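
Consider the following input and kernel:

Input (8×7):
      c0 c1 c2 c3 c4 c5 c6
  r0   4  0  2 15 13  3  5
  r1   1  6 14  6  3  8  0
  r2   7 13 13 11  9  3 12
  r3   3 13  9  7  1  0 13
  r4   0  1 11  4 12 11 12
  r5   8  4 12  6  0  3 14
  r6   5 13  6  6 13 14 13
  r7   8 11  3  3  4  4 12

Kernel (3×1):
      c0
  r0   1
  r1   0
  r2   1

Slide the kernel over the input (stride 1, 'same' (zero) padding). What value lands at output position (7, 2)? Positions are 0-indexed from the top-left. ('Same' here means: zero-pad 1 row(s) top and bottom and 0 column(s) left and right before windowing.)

The receptive field on the zero-padded input at this output position is [6 / 3 / 0]. Elementwise product with the kernel and sum: 6·1 + 0·1.

6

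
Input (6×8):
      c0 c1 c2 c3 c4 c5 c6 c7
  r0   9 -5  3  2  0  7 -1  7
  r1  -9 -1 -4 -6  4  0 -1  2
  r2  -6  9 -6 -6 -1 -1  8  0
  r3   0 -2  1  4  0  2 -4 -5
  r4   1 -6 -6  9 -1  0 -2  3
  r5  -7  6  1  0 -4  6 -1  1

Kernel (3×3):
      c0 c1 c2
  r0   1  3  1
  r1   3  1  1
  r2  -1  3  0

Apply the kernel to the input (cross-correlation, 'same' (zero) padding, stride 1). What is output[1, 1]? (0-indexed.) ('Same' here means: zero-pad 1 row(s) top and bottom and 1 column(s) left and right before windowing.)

The receptive field on the zero-padded input at this output position is [9 -5 3 / -9 -1 -4 / -6 9 -6]. Elementwise product with the kernel and sum: 9·1 + -5·3 + 3·1 + -9·3 + -1·1 + -4·1 + -6·-1 + 9·3.

-2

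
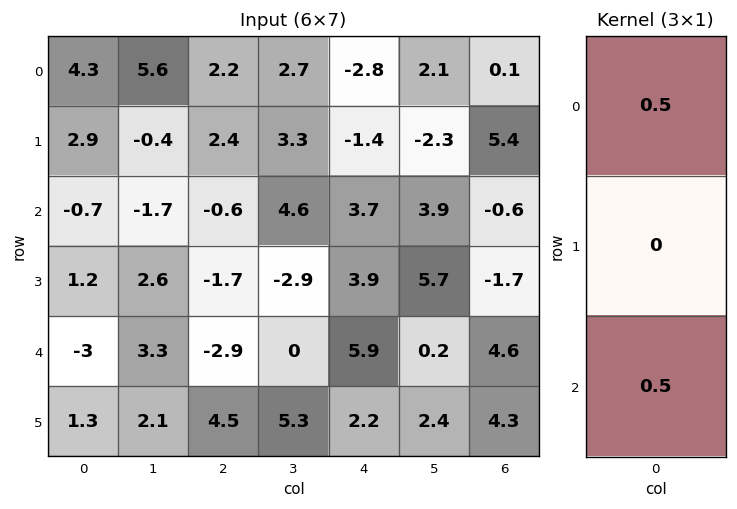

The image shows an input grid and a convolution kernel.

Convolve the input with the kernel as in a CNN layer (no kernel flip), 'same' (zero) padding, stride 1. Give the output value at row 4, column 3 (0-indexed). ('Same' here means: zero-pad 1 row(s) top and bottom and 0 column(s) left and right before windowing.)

1.2

The receptive field on the zero-padded input at this output position is [-2.9 / 0 / 5.3]. Elementwise product with the kernel and sum: -2.9·0.5 + 5.3·0.5.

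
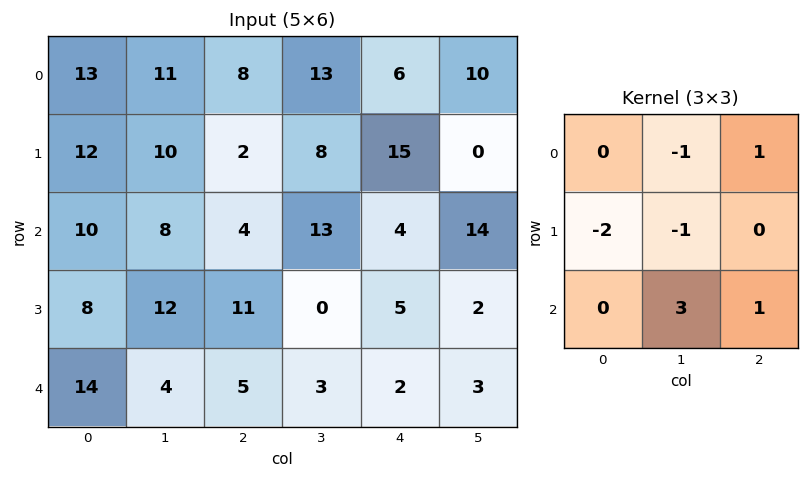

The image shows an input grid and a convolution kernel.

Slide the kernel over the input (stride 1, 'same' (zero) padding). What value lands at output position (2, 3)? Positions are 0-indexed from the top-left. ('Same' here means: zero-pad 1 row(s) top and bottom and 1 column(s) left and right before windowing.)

The receptive field on the zero-padded input at this output position is [2 8 15 / 4 13 4 / 11 0 5]. Elementwise product with the kernel and sum: 8·-1 + 15·1 + 4·-2 + 13·-1 + 0·3 + 5·1.

-9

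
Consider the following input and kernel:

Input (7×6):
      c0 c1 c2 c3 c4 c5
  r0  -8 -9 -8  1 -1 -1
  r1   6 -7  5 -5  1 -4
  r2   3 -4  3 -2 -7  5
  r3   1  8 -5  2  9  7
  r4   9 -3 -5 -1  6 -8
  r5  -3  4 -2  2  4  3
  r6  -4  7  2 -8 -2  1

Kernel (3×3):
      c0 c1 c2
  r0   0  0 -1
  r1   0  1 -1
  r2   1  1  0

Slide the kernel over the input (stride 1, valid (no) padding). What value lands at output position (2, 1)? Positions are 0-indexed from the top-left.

-13

The receptive field on the input at this output position is [-4 3 -2 / 8 -5 2 / -3 -5 -1]. Elementwise product with the kernel and sum: -2·-1 + -5·1 + 2·-1 + -3·1 + -5·1.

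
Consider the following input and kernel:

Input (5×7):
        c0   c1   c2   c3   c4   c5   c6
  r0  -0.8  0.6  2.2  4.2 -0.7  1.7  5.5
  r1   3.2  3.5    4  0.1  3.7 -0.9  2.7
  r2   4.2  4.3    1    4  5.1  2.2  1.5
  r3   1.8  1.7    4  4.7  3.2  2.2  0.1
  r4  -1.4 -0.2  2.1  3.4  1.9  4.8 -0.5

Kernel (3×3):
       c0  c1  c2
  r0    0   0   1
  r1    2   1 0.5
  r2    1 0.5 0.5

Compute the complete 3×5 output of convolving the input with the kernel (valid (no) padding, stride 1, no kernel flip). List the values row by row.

Output[0,0]: The receptive field on the input at this output position is [-0.8 0.6 2.2 / 3.2 3.5 4 / 4.2 4.3 1]. Elementwise product with the kernel and sum: 2.2·1 + 3.2·2 + 3.5·1 + 4·0.5 + 4.2·1 + 4.3·0.5 + 1·0.5.

20.95 22.05 14.8 12.8 20.3
21.85 17.75 20.2 20.7 20.2
7.85 16.3 24.15 22.65 14.2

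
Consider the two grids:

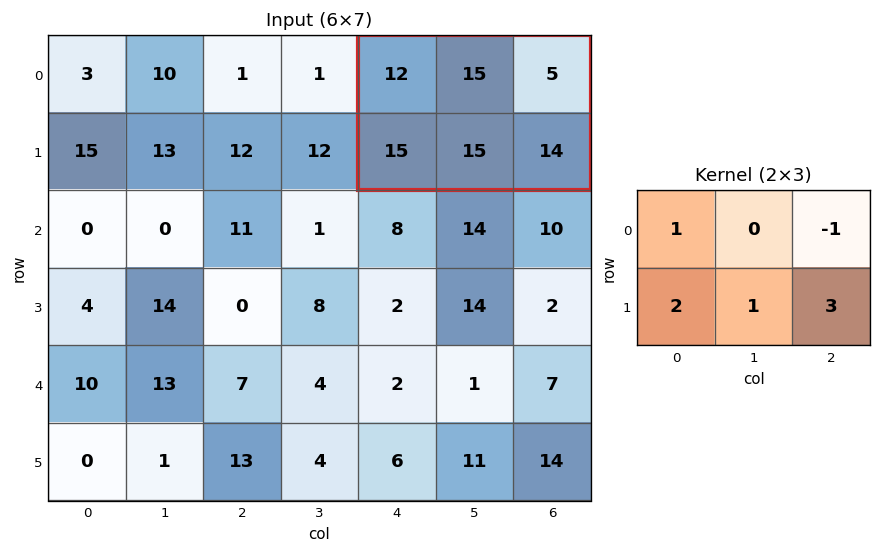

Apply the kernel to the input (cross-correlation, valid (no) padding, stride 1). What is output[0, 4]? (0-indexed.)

The receptive field on the input at this output position is [12 15 5 / 15 15 14]. Elementwise product with the kernel and sum: 12·1 + 5·-1 + 15·2 + 15·1 + 14·3.

94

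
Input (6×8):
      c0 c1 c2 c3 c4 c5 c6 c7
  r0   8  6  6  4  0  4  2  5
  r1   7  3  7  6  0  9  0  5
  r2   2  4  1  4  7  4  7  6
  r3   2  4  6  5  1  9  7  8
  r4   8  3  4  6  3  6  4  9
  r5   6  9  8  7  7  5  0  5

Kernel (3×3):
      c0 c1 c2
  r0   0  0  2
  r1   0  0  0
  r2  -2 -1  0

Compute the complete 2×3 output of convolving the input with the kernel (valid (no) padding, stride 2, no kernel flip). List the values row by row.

Output[0,0]: The receptive field on the input at this output position is [8 6 6 / 7 3 7 / 2 4 1]. Elementwise product with the kernel and sum: 6·2 + 2·-2 + 4·-1.

4 -6 -14
-17 0 2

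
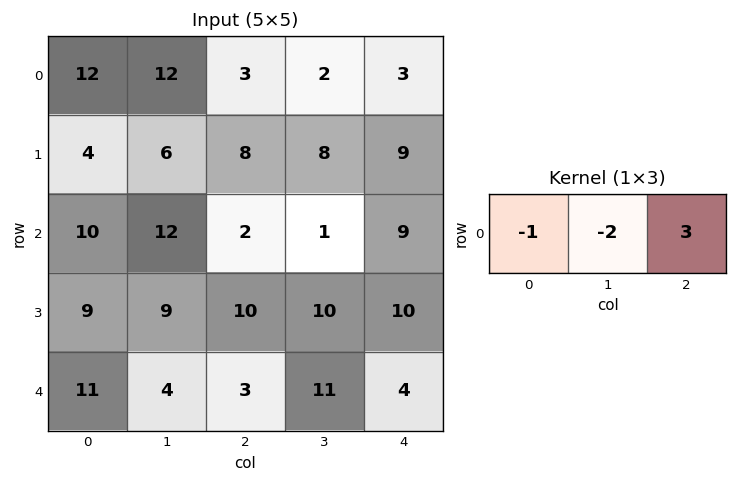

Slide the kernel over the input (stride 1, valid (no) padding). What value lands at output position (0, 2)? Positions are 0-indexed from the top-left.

2

The receptive field on the input at this output position is [3 2 3]. Elementwise product with the kernel and sum: 3·-1 + 2·-2 + 3·3.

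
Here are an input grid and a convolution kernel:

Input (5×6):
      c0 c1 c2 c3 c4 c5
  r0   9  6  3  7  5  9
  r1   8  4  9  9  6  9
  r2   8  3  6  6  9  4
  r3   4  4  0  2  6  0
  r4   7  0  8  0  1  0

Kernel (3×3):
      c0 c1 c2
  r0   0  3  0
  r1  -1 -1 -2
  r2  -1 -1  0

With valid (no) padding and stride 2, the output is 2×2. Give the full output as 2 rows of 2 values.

-23 -21
-6 -4

Output[0,0]: The receptive field on the input at this output position is [9 6 3 / 8 4 9 / 8 3 6]. Elementwise product with the kernel and sum: 6·3 + 8·-1 + 4·-1 + 9·-2 + 8·-1 + 3·-1.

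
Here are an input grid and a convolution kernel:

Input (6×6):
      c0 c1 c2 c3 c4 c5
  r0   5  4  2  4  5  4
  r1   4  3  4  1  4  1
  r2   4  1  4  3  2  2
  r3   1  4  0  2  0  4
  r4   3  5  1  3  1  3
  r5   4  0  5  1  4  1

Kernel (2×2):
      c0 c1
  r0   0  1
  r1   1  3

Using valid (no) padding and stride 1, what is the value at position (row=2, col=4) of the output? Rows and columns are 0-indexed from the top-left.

The receptive field on the input at this output position is [2 2 / 0 4]. Elementwise product with the kernel and sum: 2·1 + 0·1 + 4·3.

14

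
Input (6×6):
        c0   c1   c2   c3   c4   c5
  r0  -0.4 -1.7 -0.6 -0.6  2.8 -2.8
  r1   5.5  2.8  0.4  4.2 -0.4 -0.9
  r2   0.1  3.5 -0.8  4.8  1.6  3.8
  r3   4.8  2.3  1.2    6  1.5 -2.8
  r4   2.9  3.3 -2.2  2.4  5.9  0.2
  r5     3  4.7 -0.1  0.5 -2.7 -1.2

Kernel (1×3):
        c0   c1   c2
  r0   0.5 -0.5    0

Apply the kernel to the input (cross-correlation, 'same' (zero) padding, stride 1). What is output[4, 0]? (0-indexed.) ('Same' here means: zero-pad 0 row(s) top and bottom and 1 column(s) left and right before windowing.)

The receptive field on the zero-padded input at this output position is [0 2.9 3.3]. Elementwise product with the kernel and sum: 0·0.5 + 2.9·-0.5.

-1.45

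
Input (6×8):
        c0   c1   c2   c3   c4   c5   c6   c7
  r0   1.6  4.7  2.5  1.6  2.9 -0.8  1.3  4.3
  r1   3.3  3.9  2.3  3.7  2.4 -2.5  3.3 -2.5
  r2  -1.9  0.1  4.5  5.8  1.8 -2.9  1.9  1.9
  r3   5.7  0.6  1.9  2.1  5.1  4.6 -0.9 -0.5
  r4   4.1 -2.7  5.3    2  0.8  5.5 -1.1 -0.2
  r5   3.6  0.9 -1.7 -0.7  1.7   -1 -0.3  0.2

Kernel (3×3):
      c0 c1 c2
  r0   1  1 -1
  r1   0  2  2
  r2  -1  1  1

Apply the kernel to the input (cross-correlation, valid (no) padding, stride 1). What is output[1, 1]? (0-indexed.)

26.5

The receptive field on the input at this output position is [3.9 2.3 3.7 / 0.1 4.5 5.8 / 0.6 1.9 2.1]. Elementwise product with the kernel and sum: 3.9·1 + 2.3·1 + 3.7·-1 + 4.5·2 + 5.8·2 + 0.6·-1 + 1.9·1 + 2.1·1.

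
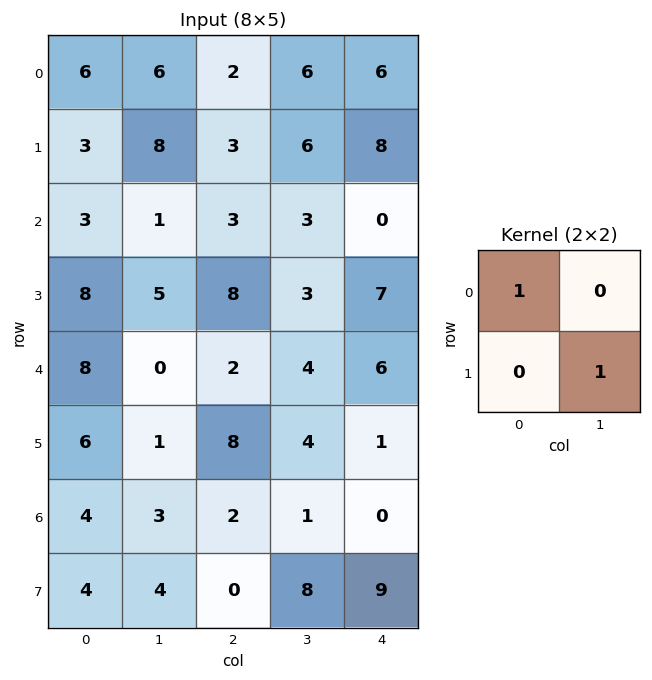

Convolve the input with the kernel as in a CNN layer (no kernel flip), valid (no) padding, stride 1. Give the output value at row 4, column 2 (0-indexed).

The receptive field on the input at this output position is [2 4 / 8 4]. Elementwise product with the kernel and sum: 2·1 + 4·1.

6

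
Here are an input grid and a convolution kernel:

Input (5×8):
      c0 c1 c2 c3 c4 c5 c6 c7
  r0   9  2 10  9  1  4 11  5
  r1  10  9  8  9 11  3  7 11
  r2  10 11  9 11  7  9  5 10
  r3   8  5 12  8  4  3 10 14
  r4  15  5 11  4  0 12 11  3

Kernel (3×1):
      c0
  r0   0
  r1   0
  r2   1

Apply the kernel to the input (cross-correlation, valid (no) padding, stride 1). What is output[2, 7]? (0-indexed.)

3

The receptive field on the input at this output position is [10 / 14 / 3]. Elementwise product with the kernel and sum: 3·1.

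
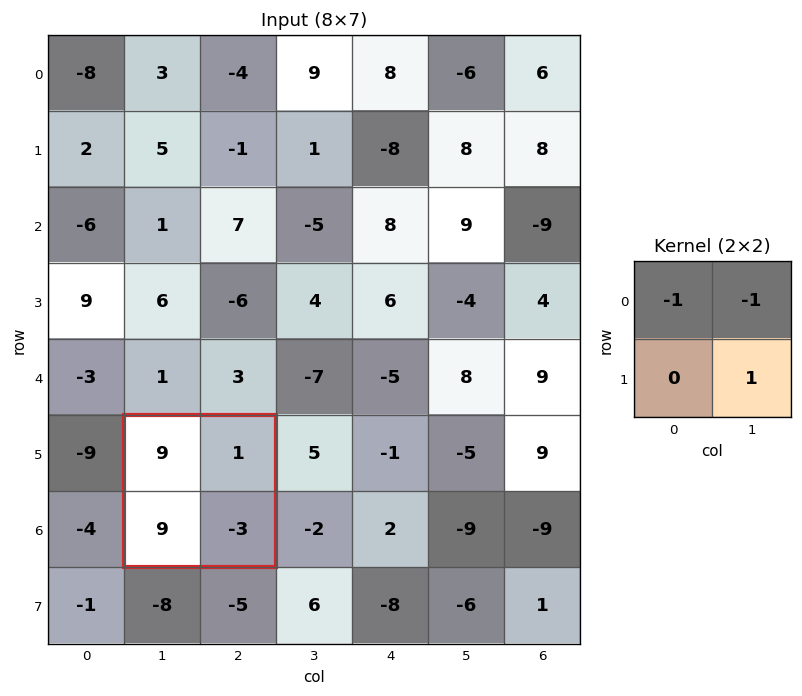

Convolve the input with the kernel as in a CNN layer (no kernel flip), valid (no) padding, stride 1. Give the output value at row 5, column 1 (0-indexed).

The receptive field on the input at this output position is [9 1 / 9 -3]. Elementwise product with the kernel and sum: 9·-1 + 1·-1 + -3·1.

-13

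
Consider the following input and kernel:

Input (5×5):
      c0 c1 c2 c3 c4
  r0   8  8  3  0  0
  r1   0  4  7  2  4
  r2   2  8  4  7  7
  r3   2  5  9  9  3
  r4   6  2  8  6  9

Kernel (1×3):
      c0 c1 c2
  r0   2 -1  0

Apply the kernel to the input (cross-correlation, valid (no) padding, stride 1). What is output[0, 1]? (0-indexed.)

The receptive field on the input at this output position is [8 3 0]. Elementwise product with the kernel and sum: 8·2 + 3·-1.

13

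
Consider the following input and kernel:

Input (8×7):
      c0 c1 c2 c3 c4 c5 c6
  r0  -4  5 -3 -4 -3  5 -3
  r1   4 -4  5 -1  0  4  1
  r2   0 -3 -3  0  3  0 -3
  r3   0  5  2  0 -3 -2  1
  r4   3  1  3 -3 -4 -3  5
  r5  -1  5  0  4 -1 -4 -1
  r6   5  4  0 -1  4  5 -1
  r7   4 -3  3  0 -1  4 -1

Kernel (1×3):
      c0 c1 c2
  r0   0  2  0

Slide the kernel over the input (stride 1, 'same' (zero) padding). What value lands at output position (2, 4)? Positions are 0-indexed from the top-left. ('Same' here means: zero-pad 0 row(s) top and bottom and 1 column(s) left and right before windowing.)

The receptive field on the zero-padded input at this output position is [0 3 0]. Elementwise product with the kernel and sum: 3·2.

6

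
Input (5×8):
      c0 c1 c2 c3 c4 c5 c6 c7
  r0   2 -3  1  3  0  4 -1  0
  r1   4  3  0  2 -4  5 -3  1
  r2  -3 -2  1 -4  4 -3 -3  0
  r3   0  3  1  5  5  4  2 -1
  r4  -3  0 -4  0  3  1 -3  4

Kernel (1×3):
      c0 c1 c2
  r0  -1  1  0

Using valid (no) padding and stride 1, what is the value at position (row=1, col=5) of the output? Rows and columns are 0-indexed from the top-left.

-8

The receptive field on the input at this output position is [5 -3 1]. Elementwise product with the kernel and sum: 5·-1 + -3·1.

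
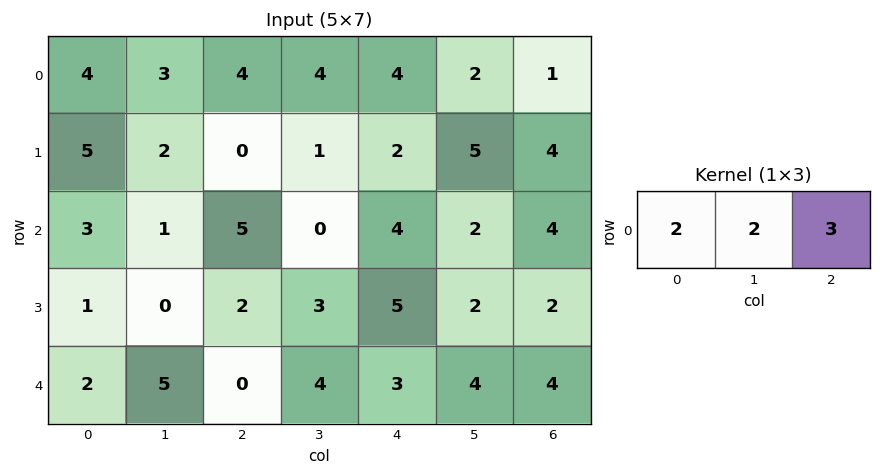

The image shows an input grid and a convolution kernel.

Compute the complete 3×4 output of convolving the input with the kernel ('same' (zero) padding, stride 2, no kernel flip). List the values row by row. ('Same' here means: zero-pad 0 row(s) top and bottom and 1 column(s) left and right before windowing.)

17 26 22 6
9 12 14 12
19 22 26 16

Output[0,0]: The receptive field on the zero-padded input at this output position is [0 4 3]. Elementwise product with the kernel and sum: 0·2 + 4·2 + 3·3.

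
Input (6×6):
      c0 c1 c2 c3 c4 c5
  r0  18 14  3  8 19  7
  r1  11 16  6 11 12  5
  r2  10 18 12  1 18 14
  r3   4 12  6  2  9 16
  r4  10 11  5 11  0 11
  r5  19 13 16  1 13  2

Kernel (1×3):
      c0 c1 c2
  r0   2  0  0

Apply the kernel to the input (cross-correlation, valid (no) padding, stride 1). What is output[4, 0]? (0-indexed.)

20

The receptive field on the input at this output position is [10 11 5]. Elementwise product with the kernel and sum: 10·2.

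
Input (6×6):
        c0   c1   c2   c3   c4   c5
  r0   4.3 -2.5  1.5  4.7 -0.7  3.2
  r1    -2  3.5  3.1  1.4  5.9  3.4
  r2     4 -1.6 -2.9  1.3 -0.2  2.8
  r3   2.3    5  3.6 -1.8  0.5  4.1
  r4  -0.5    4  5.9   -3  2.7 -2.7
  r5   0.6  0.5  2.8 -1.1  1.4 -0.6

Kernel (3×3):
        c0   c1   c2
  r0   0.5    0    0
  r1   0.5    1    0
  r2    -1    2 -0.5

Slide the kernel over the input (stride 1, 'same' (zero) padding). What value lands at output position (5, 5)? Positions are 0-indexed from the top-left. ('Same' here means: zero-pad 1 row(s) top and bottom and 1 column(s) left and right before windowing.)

The receptive field on the zero-padded input at this output position is [2.7 -2.7 0 / 1.4 -0.6 0 / 0 0 0]. Elementwise product with the kernel and sum: 2.7·0.5 + 1.4·0.5 + -0.6·1 + 0·-1 + 0·2 + 0·-0.5.

1.45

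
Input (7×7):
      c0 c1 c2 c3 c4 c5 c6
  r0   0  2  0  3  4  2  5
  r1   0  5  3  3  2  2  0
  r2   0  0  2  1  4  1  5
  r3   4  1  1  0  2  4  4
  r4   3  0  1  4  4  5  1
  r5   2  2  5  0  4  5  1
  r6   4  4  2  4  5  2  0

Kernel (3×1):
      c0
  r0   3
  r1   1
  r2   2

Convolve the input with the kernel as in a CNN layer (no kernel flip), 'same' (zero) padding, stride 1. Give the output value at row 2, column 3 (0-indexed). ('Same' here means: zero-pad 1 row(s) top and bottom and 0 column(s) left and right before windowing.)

The receptive field on the zero-padded input at this output position is [3 / 1 / 0]. Elementwise product with the kernel and sum: 3·3 + 1·1 + 0·2.

10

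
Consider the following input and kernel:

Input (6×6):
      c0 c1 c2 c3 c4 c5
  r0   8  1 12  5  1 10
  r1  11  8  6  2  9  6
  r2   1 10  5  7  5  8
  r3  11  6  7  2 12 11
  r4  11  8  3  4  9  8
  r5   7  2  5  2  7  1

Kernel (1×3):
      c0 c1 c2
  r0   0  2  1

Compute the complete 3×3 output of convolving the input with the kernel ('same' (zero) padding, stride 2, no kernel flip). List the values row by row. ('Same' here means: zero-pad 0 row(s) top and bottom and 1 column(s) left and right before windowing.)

Output[0,0]: The receptive field on the zero-padded input at this output position is [0 8 1]. Elementwise product with the kernel and sum: 8·2 + 1·1.
Output[0,1]: The receptive field on the zero-padded input at this output position is [1 12 5]. Elementwise product with the kernel and sum: 12·2 + 5·1.

17 29 12
12 17 18
30 10 26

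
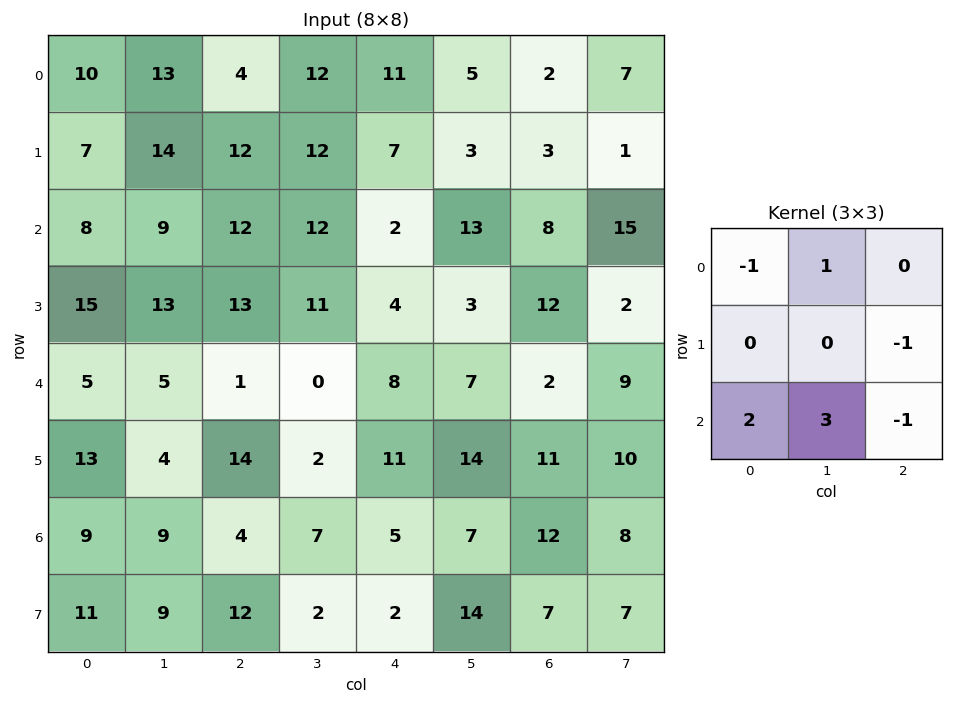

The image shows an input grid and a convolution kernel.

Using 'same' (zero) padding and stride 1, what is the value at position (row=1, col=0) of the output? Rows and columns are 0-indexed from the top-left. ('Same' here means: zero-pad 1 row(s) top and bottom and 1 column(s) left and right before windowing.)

The receptive field on the zero-padded input at this output position is [0 10 13 / 0 7 14 / 0 8 9]. Elementwise product with the kernel and sum: 0·-1 + 10·1 + 14·-1 + 0·2 + 8·3 + 9·-1.

11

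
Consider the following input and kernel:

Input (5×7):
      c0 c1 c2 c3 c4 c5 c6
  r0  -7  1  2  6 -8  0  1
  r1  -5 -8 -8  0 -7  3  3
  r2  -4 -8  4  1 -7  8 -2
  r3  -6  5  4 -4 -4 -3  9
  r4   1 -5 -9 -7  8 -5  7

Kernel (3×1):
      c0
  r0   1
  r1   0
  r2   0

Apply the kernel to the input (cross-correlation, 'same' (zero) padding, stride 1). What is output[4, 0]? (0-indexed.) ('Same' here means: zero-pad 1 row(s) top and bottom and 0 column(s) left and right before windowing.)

-6

The receptive field on the zero-padded input at this output position is [-6 / 1 / 0]. Elementwise product with the kernel and sum: -6·1.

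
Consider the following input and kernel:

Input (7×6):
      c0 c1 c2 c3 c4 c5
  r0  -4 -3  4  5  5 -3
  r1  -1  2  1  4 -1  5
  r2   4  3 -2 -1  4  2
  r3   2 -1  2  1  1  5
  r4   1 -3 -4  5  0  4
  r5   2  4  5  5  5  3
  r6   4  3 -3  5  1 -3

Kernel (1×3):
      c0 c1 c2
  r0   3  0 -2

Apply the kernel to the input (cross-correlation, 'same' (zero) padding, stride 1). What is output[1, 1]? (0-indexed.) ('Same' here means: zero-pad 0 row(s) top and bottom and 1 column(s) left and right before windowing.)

-5

The receptive field on the zero-padded input at this output position is [-1 2 1]. Elementwise product with the kernel and sum: -1·3 + 1·-2.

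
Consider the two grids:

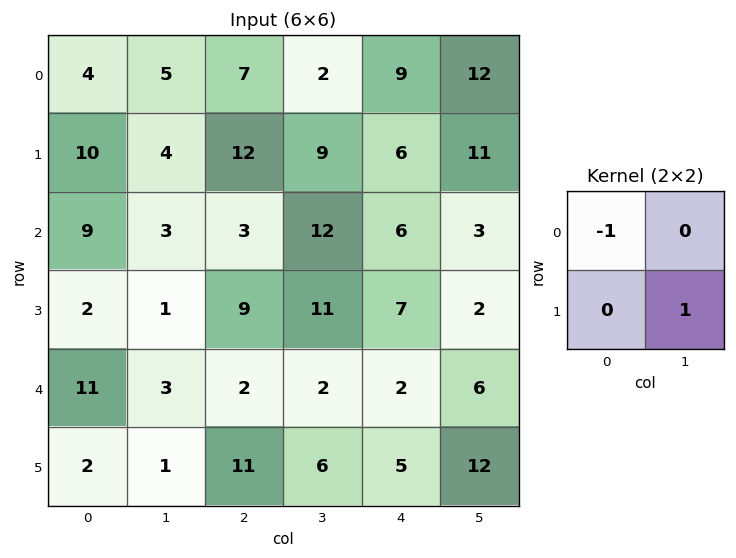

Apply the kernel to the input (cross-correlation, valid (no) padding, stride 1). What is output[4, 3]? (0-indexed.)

3

The receptive field on the input at this output position is [2 2 / 6 5]. Elementwise product with the kernel and sum: 2·-1 + 5·1.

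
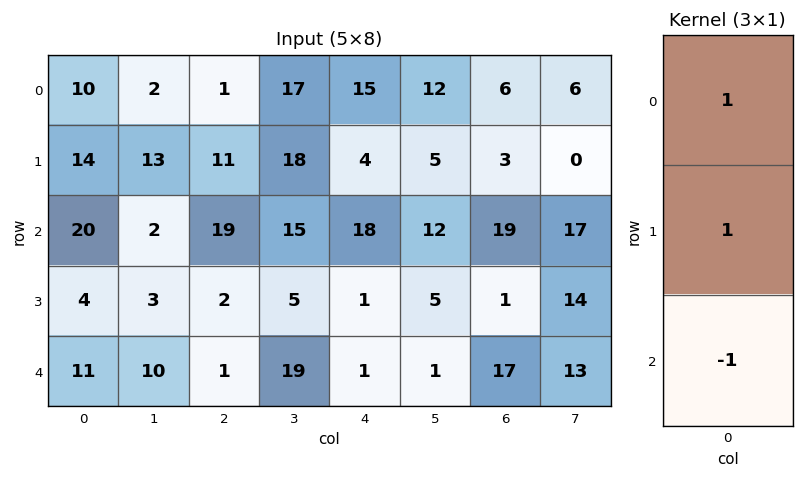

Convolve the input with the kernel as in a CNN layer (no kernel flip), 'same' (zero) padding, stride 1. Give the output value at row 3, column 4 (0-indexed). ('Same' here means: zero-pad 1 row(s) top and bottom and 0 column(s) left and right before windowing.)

18

The receptive field on the zero-padded input at this output position is [18 / 1 / 1]. Elementwise product with the kernel and sum: 18·1 + 1·1 + 1·-1.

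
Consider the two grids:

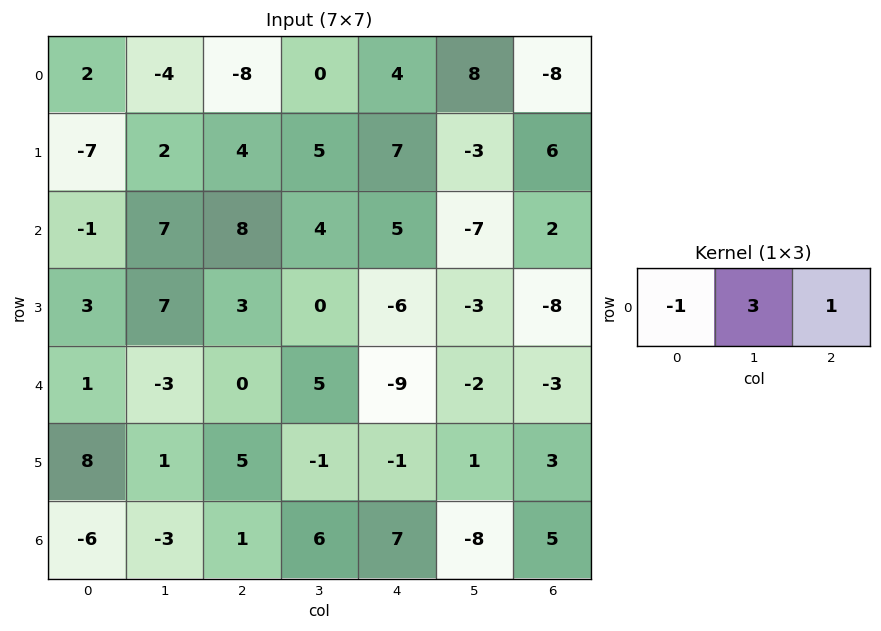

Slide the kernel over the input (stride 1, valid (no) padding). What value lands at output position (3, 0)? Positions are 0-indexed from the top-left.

The receptive field on the input at this output position is [3 7 3]. Elementwise product with the kernel and sum: 3·-1 + 7·3 + 3·1.

21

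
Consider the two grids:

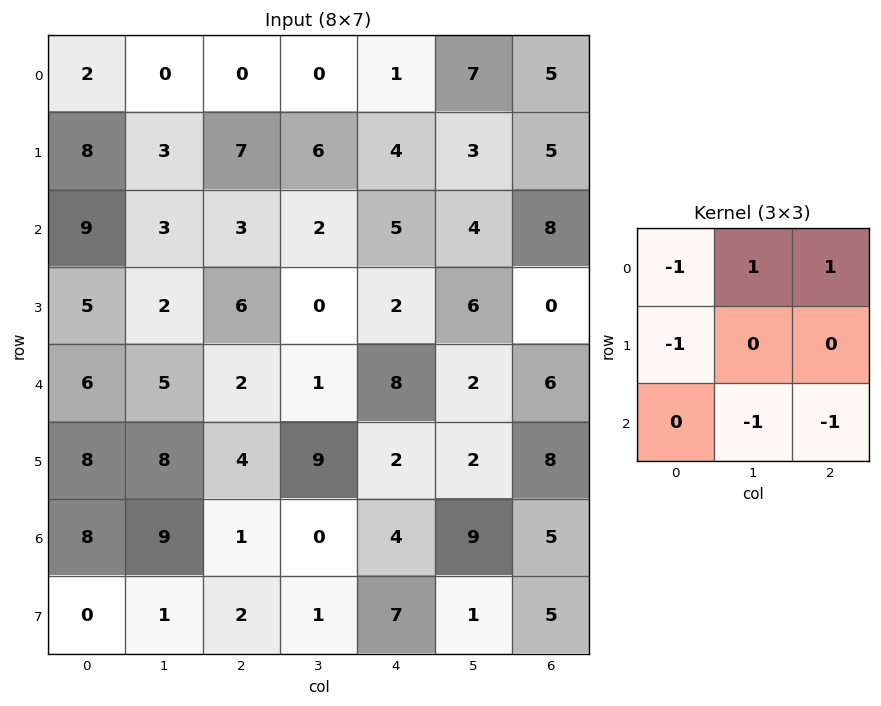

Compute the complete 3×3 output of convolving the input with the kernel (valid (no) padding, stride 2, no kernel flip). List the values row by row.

-16 -13 -5
-15 -11 -3
-17 -1 -16

Output[0,0]: The receptive field on the input at this output position is [2 0 0 / 8 3 7 / 9 3 3]. Elementwise product with the kernel and sum: 2·-1 + 0·1 + 0·1 + 8·-1 + 3·-1 + 3·-1.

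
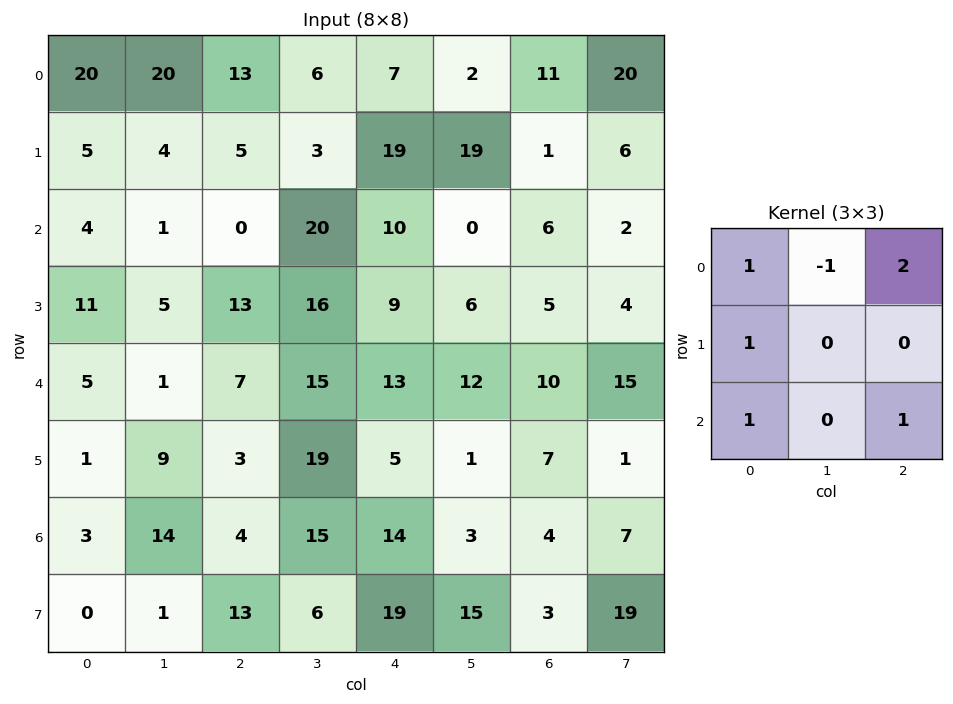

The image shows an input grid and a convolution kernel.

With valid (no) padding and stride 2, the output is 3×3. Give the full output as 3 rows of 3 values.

Output[0,0]: The receptive field on the input at this output position is [20 20 13 / 5 4 5 / 4 1 0]. Elementwise product with the kernel and sum: 20·1 + 20·-1 + 13·2 + 5·1 + 4·1 + 0·1.
Output[0,1]: The receptive field on the input at this output position is [13 6 7 / 5 3 19 / 0 20 10]. Elementwise product with the kernel and sum: 13·1 + 6·-1 + 7·2 + 5·1 + 0·1 + 10·1.

35 36 62
26 33 54
26 39 44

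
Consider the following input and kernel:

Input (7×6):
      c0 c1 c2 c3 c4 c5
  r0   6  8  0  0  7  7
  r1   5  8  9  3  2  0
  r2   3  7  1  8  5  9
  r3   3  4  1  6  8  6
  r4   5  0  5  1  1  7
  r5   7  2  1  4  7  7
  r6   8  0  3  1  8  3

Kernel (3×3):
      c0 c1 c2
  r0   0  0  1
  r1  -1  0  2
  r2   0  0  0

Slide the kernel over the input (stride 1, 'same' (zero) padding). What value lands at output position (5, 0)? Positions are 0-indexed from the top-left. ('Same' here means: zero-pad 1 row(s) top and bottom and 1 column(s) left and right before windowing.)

The receptive field on the zero-padded input at this output position is [0 5 0 / 0 7 2 / 0 8 0]. Elementwise product with the kernel and sum: 0·1 + 0·-1 + 2·2.

4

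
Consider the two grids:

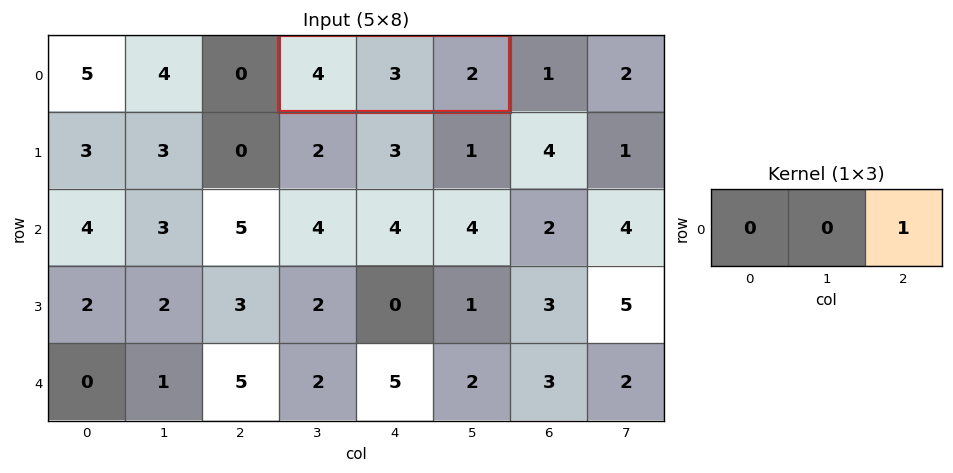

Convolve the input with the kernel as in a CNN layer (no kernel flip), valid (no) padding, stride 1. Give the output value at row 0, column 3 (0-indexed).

The receptive field on the input at this output position is [4 3 2]. Elementwise product with the kernel and sum: 2·1.

2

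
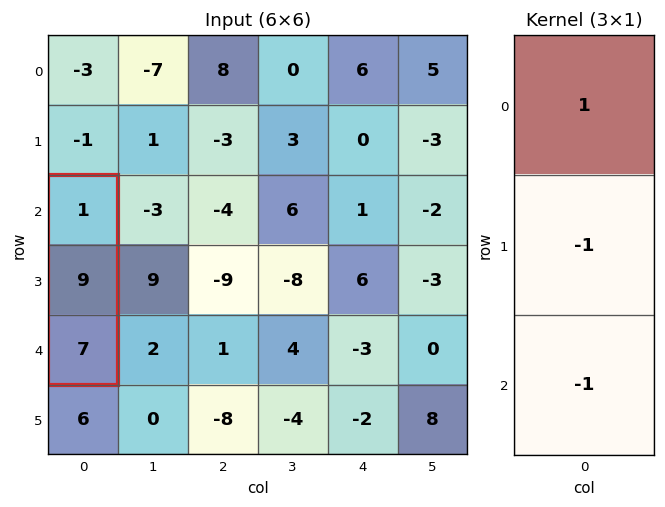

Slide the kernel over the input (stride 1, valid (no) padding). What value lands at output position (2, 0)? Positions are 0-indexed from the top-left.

The receptive field on the input at this output position is [1 / 9 / 7]. Elementwise product with the kernel and sum: 1·1 + 9·-1 + 7·-1.

-15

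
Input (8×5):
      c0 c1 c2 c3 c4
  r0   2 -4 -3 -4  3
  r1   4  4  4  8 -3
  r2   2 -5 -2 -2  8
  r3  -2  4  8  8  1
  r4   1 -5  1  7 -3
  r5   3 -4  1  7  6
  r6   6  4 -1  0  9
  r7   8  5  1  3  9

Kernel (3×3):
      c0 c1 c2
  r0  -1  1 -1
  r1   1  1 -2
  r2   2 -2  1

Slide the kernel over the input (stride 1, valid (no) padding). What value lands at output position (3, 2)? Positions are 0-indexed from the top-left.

7

The receptive field on the input at this output position is [8 8 1 / 1 7 -3 / 1 7 6]. Elementwise product with the kernel and sum: 8·-1 + 8·1 + 1·-1 + 1·1 + 7·1 + -3·-2 + 1·2 + 7·-2 + 6·1.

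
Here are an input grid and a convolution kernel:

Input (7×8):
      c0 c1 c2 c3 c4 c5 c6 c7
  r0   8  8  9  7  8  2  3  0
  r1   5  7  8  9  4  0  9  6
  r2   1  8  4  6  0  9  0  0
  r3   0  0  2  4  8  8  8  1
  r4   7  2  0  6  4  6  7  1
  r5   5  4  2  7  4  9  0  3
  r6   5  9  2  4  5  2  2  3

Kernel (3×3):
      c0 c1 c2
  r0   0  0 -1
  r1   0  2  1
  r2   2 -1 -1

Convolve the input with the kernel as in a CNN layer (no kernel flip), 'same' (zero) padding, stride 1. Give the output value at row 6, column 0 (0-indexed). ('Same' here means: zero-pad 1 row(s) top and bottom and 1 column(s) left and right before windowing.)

The receptive field on the zero-padded input at this output position is [0 5 4 / 0 5 9 / 0 0 0]. Elementwise product with the kernel and sum: 4·-1 + 5·2 + 9·1 + 0·2 + 0·-1 + 0·-1.

15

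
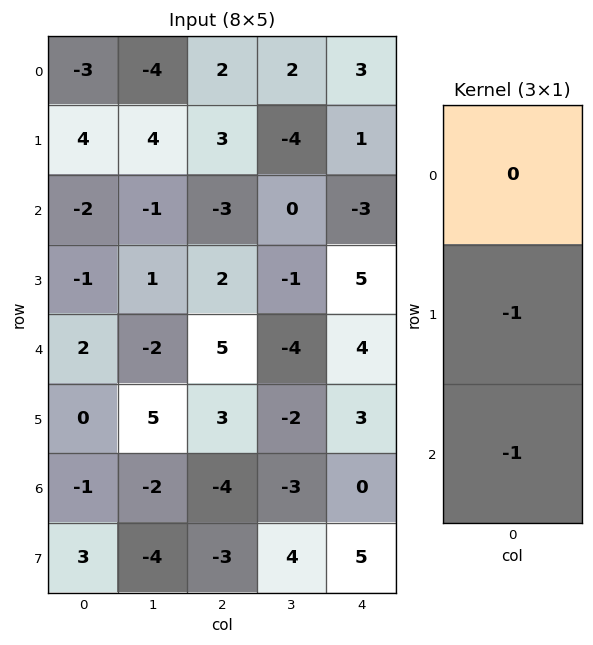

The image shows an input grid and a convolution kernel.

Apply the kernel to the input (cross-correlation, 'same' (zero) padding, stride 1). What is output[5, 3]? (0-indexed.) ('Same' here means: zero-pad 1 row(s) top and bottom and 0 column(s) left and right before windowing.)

5

The receptive field on the zero-padded input at this output position is [-4 / -2 / -3]. Elementwise product with the kernel and sum: -2·-1 + -3·-1.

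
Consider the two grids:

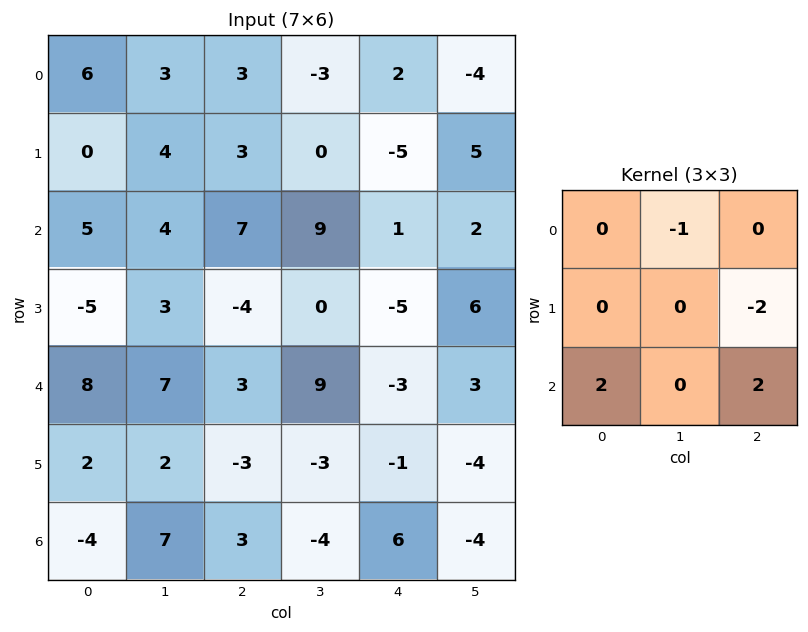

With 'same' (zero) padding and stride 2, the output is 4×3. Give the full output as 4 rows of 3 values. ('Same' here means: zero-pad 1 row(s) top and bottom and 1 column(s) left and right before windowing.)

Output[0,0]: The receptive field on the zero-padded input at this output position is [0 0 0 / 0 6 3 / 0 0 4]. Elementwise product with the kernel and sum: 0·-1 + 3·-2 + 0·2 + 4·2.

2 14 18
-2 -15 13
-5 -16 -15
-16 11 9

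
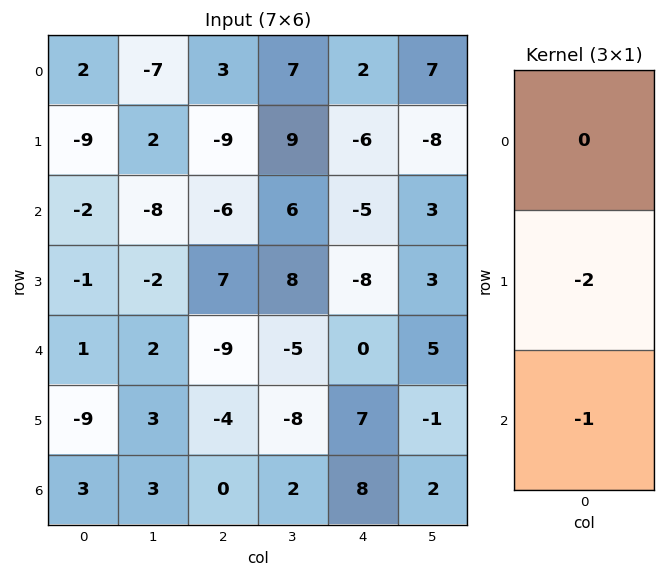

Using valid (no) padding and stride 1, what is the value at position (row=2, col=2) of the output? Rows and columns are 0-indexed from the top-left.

The receptive field on the input at this output position is [-6 / 7 / -9]. Elementwise product with the kernel and sum: 7·-2 + -9·-1.

-5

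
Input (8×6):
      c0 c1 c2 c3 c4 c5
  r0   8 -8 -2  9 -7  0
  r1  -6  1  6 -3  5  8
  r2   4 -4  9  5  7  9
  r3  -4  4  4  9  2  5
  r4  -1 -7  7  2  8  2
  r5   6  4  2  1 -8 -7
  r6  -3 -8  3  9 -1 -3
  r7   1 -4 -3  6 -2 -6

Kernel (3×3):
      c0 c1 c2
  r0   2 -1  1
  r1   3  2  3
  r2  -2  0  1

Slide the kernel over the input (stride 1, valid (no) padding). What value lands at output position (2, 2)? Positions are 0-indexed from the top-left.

The receptive field on the input at this output position is [9 5 7 / 4 9 2 / 7 2 8]. Elementwise product with the kernel and sum: 9·2 + 5·-1 + 7·1 + 4·3 + 9·2 + 2·3 + 7·-2 + 8·1.

50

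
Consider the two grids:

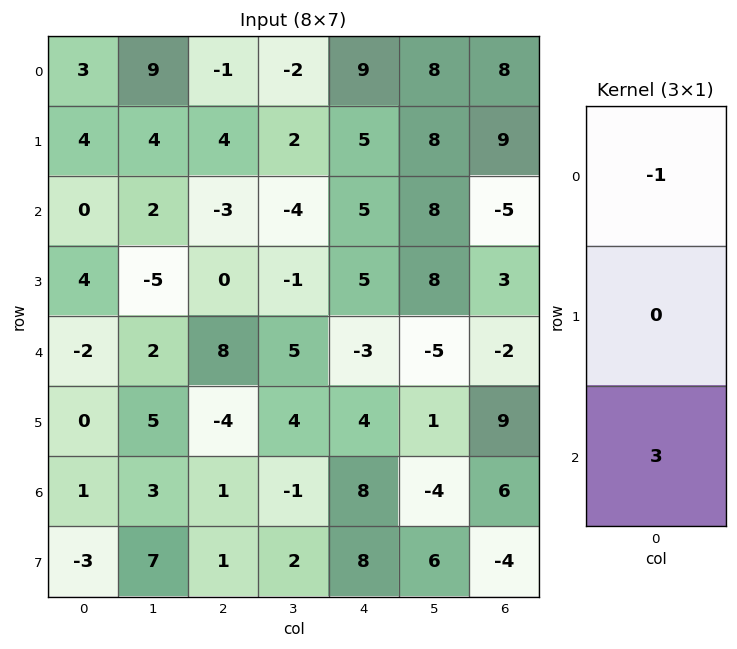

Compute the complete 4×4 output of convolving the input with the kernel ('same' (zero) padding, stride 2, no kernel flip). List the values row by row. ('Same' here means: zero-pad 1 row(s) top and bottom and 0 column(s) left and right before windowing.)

Output[0,0]: The receptive field on the zero-padded input at this output position is [0 / 3 / 4]. Elementwise product with the kernel and sum: 0·-1 + 4·3.
Output[0,1]: The receptive field on the zero-padded input at this output position is [0 / -1 / 4]. Elementwise product with the kernel and sum: 0·-1 + 4·3.

12 12 15 27
8 -4 10 0
-4 -12 7 24
-9 7 20 -21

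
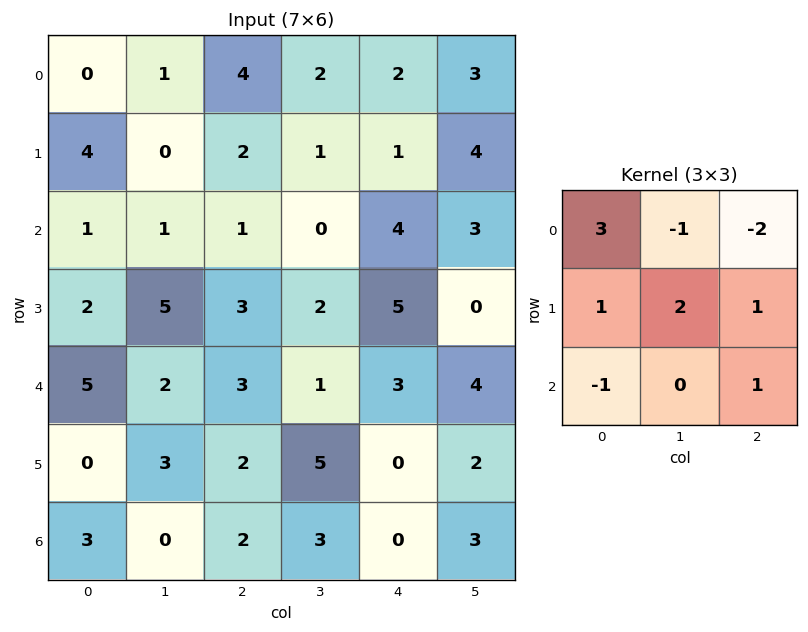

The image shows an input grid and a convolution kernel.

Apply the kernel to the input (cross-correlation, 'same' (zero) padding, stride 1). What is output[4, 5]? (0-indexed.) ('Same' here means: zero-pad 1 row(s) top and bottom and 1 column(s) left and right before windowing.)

26

The receptive field on the zero-padded input at this output position is [5 0 0 / 3 4 0 / 0 2 0]. Elementwise product with the kernel and sum: 5·3 + 0·-1 + 0·-2 + 3·1 + 4·2 + 0·1 + 0·-1 + 0·1.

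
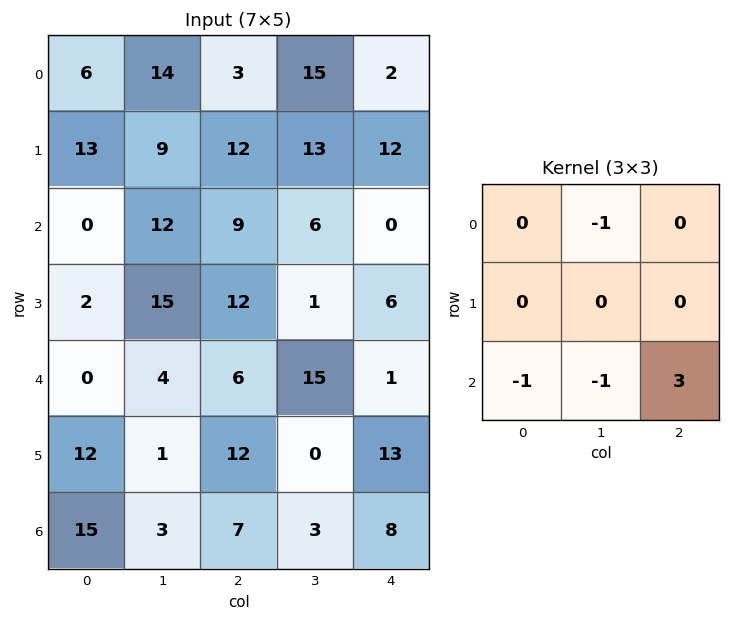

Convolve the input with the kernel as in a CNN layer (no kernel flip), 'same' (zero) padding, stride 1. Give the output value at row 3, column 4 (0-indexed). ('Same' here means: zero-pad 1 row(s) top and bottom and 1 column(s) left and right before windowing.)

The receptive field on the zero-padded input at this output position is [6 0 0 / 1 6 0 / 15 1 0]. Elementwise product with the kernel and sum: 0·-1 + 15·-1 + 1·-1 + 0·3.

-16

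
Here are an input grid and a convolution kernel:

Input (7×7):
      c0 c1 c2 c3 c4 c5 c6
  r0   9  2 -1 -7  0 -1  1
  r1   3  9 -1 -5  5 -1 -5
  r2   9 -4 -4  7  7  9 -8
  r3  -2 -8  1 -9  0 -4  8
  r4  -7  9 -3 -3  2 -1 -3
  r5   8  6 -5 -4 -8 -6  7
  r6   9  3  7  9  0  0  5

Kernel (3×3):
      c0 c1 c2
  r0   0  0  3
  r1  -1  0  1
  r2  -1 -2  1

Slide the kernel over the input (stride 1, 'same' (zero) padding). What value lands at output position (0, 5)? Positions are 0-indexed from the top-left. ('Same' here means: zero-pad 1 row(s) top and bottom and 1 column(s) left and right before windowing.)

The receptive field on the zero-padded input at this output position is [0 0 0 / 0 -1 1 / 5 -1 -5]. Elementwise product with the kernel and sum: 0·3 + 0·-1 + 1·1 + 5·-1 + -1·-2 + -5·1.

-7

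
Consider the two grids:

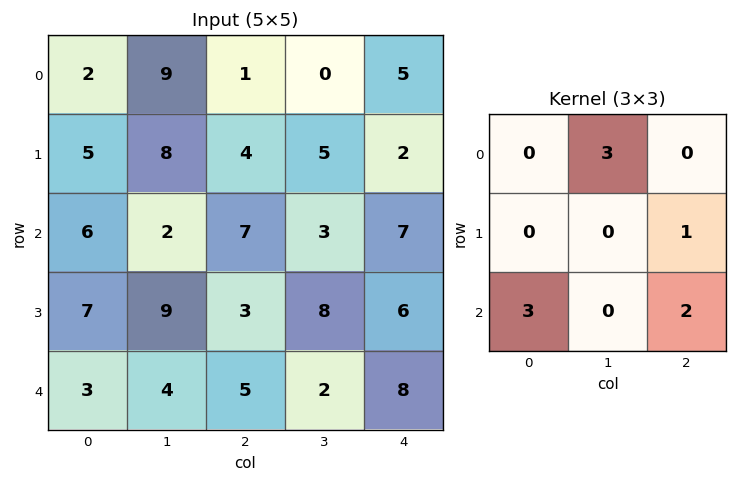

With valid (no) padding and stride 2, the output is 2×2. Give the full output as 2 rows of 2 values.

63 37
28 46

Output[0,0]: The receptive field on the input at this output position is [2 9 1 / 5 8 4 / 6 2 7]. Elementwise product with the kernel and sum: 9·3 + 4·1 + 6·3 + 7·2.
Output[0,1]: The receptive field on the input at this output position is [1 0 5 / 4 5 2 / 7 3 7]. Elementwise product with the kernel and sum: 0·3 + 2·1 + 7·3 + 7·2.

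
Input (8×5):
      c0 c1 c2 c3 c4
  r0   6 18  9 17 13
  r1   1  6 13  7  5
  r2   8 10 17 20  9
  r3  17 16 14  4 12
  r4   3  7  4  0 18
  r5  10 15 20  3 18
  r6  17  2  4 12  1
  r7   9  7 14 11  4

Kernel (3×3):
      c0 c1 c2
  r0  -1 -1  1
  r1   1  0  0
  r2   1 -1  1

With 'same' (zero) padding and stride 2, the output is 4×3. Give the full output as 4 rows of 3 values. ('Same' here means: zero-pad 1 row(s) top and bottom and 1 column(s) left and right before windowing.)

Output[0,0]: The receptive field on the zero-padded input at this output position is [0 0 0 / 0 6 18 / 0 1 6]. Elementwise product with the kernel and sum: 0·-1 + 0·-1 + 0·1 + 0·1 + 0·1 + 1·-1 + 6·1.

5 18 19
4 4 0
4 -21 -31
3 -26 -2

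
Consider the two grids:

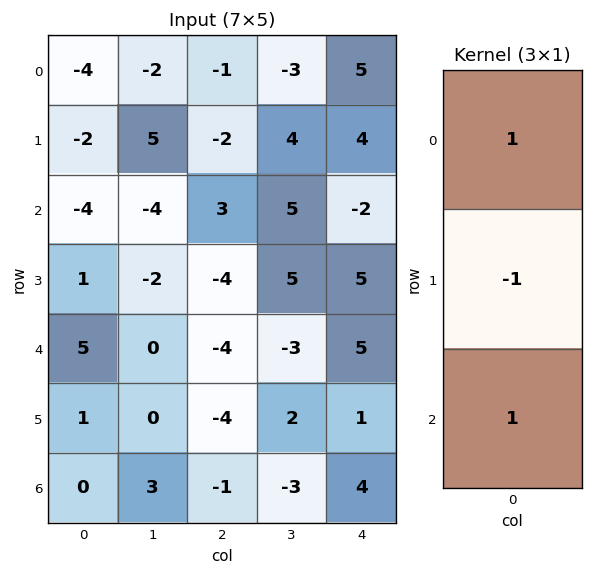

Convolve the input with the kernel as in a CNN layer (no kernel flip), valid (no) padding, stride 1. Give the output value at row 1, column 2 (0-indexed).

The receptive field on the input at this output position is [-2 / 3 / -4]. Elementwise product with the kernel and sum: -2·1 + 3·-1 + -4·1.

-9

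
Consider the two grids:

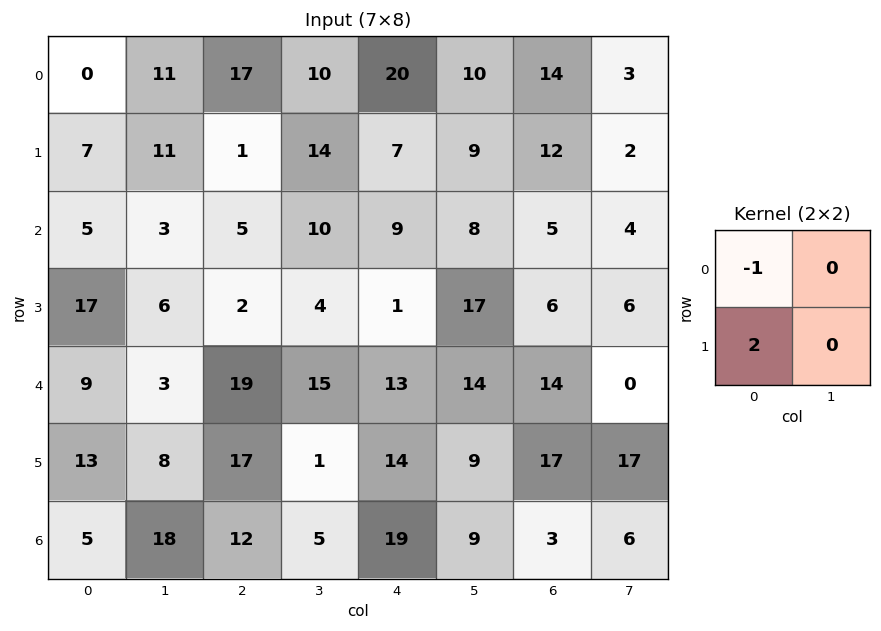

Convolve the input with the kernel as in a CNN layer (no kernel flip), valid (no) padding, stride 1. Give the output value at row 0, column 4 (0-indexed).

The receptive field on the input at this output position is [20 10 / 7 9]. Elementwise product with the kernel and sum: 20·-1 + 7·2.

-6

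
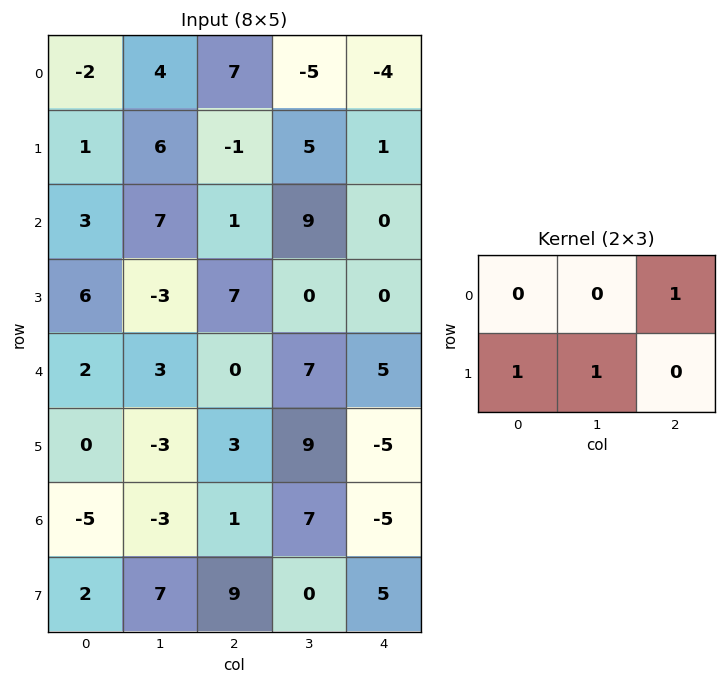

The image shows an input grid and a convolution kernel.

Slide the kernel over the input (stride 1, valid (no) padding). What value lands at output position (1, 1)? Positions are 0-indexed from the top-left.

The receptive field on the input at this output position is [6 -1 5 / 7 1 9]. Elementwise product with the kernel and sum: 5·1 + 7·1 + 1·1.

13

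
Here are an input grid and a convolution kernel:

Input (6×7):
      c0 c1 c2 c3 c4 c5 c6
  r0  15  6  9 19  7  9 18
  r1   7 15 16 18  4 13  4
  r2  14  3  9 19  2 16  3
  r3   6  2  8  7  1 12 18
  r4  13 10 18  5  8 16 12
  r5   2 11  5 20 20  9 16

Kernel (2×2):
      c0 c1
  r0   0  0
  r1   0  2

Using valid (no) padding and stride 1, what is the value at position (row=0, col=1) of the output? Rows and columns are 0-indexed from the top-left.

The receptive field on the input at this output position is [6 9 / 15 16]. Elementwise product with the kernel and sum: 16·2.

32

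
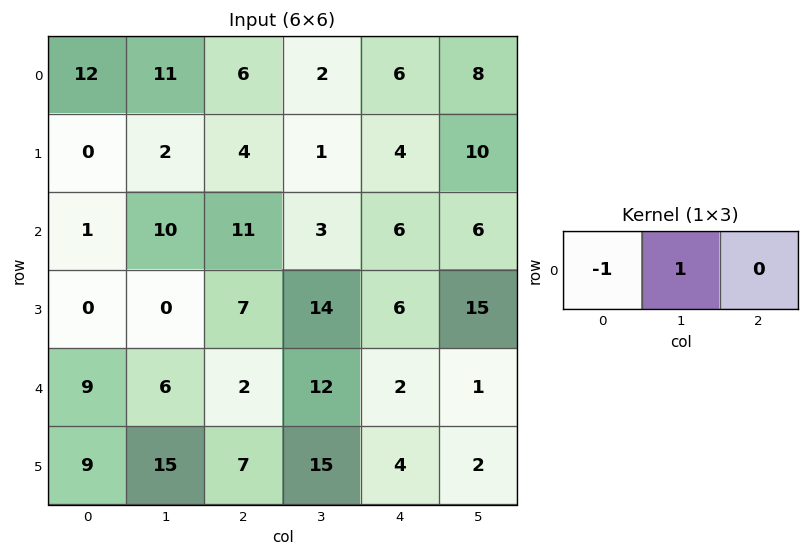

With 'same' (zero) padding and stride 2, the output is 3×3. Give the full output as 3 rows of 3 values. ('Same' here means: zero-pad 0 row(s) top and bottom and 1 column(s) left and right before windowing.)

Output[0,0]: The receptive field on the zero-padded input at this output position is [0 12 11]. Elementwise product with the kernel and sum: 0·-1 + 12·1.
Output[0,1]: The receptive field on the zero-padded input at this output position is [11 6 2]. Elementwise product with the kernel and sum: 11·-1 + 6·1.

12 -5 4
1 1 3
9 -4 -10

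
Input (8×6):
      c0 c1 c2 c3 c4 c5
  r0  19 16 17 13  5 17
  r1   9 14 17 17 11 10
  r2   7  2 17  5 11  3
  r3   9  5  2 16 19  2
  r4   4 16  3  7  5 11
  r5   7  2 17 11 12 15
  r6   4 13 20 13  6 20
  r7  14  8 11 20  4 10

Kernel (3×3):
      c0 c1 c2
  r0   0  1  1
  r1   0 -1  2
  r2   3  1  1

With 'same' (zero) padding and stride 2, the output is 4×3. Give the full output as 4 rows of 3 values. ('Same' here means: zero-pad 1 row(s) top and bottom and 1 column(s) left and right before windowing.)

36 85 101
34 60 85
51 63 98
53 89 135

Output[0,0]: The receptive field on the zero-padded input at this output position is [0 0 0 / 0 19 16 / 0 9 14]. Elementwise product with the kernel and sum: 0·1 + 0·1 + 19·-1 + 16·2 + 0·3 + 9·1 + 14·1.
Output[0,1]: The receptive field on the zero-padded input at this output position is [0 0 0 / 16 17 13 / 14 17 17]. Elementwise product with the kernel and sum: 0·1 + 0·1 + 17·-1 + 13·2 + 14·3 + 17·1 + 17·1.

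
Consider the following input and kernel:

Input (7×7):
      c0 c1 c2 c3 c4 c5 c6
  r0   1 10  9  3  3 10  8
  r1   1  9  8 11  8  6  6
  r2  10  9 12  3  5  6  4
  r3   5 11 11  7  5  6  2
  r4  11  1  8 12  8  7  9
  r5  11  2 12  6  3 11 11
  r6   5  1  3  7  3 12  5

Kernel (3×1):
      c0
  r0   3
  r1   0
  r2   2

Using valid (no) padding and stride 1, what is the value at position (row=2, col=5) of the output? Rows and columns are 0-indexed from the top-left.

32

The receptive field on the input at this output position is [6 / 6 / 7]. Elementwise product with the kernel and sum: 6·3 + 7·2.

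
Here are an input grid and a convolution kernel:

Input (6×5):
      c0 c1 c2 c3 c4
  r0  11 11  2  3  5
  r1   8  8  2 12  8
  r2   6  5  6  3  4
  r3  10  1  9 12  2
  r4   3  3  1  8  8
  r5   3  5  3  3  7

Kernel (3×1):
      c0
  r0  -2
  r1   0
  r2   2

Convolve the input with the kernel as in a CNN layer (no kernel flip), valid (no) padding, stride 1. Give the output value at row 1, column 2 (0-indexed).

The receptive field on the input at this output position is [2 / 6 / 9]. Elementwise product with the kernel and sum: 2·-2 + 9·2.

14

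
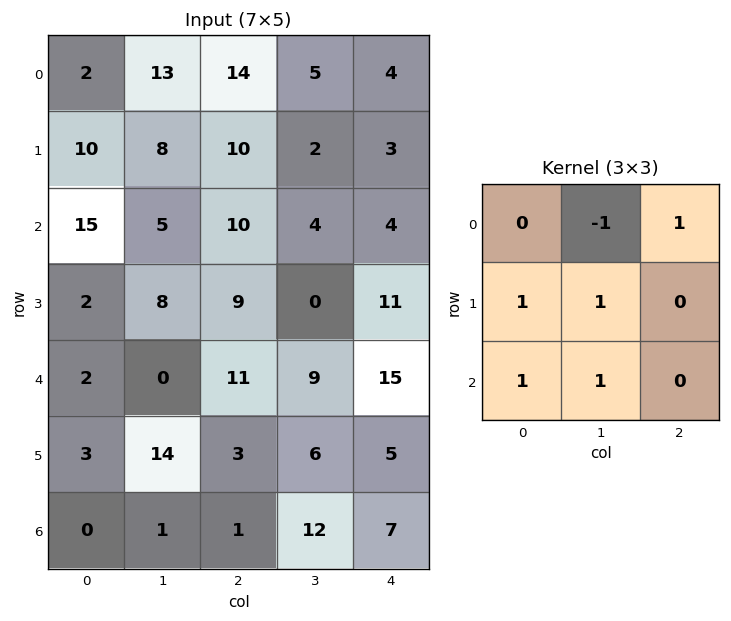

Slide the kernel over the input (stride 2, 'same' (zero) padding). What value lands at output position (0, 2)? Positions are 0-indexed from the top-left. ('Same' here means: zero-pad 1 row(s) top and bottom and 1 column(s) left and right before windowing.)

The receptive field on the zero-padded input at this output position is [0 0 0 / 5 4 0 / 2 3 0]. Elementwise product with the kernel and sum: 0·-1 + 0·1 + 5·1 + 4·1 + 2·1 + 3·1.

14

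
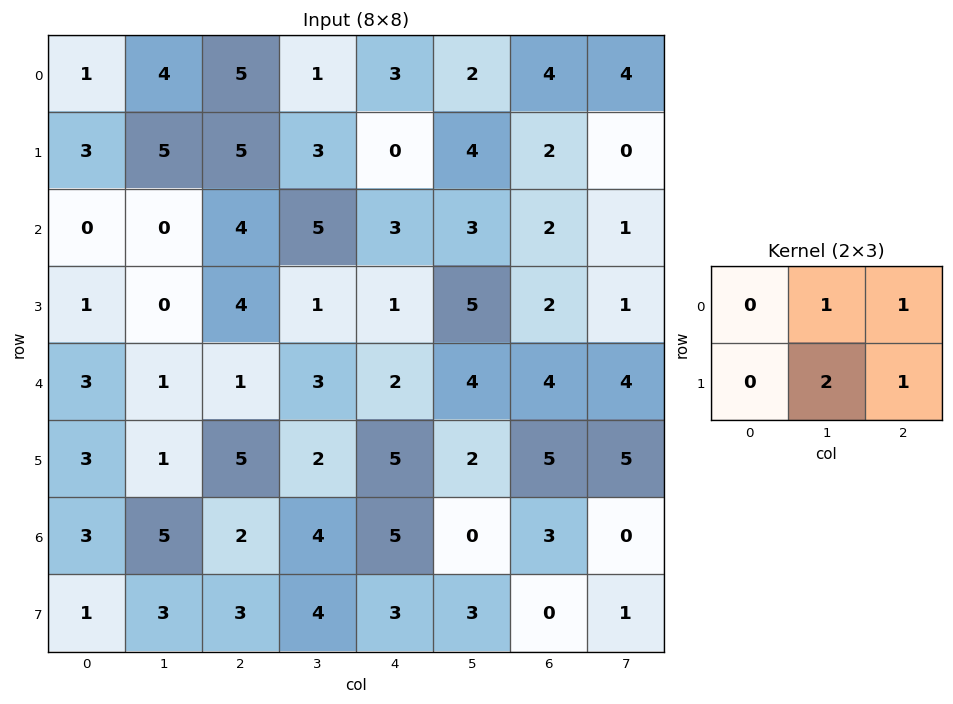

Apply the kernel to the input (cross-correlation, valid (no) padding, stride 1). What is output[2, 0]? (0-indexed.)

8

The receptive field on the input at this output position is [0 0 4 / 1 0 4]. Elementwise product with the kernel and sum: 0·1 + 4·1 + 0·2 + 4·1.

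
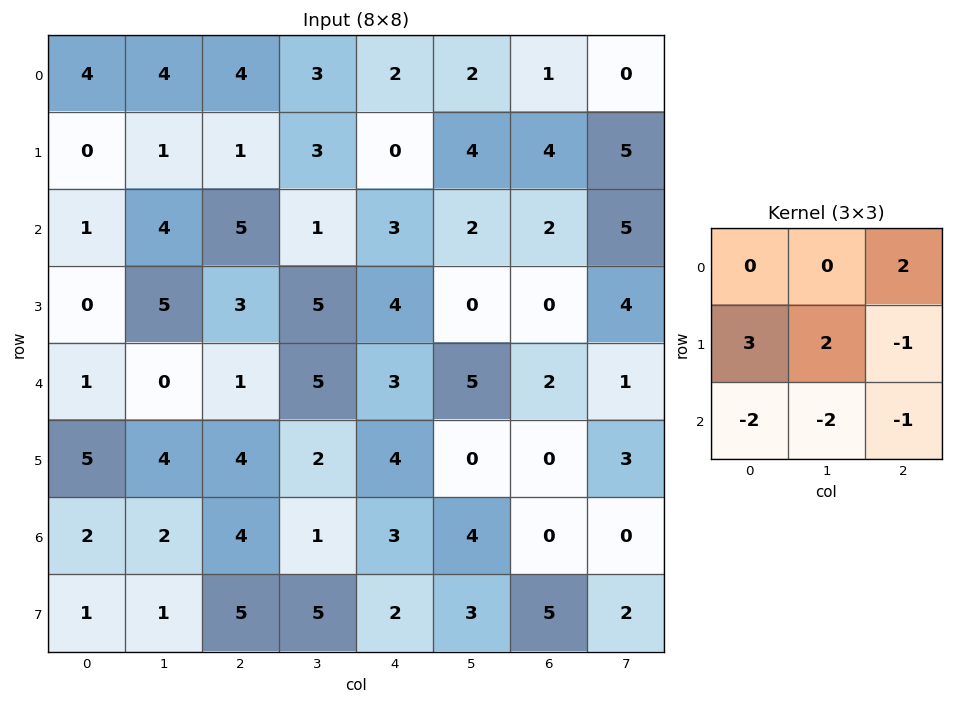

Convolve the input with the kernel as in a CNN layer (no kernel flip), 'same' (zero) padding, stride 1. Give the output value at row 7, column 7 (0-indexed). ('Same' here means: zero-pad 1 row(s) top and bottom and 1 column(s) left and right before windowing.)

19

The receptive field on the zero-padded input at this output position is [0 0 0 / 5 2 0 / 0 0 0]. Elementwise product with the kernel and sum: 0·2 + 5·3 + 2·2 + 0·-1 + 0·-2 + 0·-2 + 0·-1.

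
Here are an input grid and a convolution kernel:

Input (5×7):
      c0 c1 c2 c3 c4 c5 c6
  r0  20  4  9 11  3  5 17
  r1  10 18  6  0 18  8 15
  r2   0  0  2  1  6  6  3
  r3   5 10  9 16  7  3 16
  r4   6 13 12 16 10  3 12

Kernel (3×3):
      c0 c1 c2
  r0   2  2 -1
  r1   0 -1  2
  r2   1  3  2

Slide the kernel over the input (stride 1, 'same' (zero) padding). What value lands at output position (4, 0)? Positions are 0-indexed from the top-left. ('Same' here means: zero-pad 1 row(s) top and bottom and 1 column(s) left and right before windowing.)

The receptive field on the zero-padded input at this output position is [0 5 10 / 0 6 13 / 0 0 0]. Elementwise product with the kernel and sum: 0·2 + 5·2 + 10·-1 + 6·-1 + 13·2 + 0·1 + 0·3 + 0·2.

20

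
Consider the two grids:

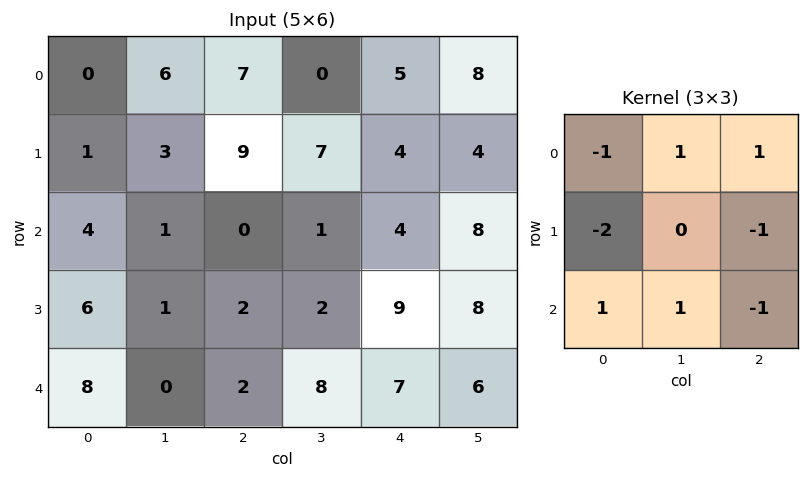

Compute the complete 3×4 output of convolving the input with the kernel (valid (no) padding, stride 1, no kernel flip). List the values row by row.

7 -12 -27 -8
8 11 -7 -6
-11 -10 -5 8

Output[0,0]: The receptive field on the input at this output position is [0 6 7 / 1 3 9 / 4 1 0]. Elementwise product with the kernel and sum: 0·-1 + 6·1 + 7·1 + 1·-2 + 9·-1 + 4·1 + 1·1 + 0·-1.
Output[0,1]: The receptive field on the input at this output position is [6 7 0 / 3 9 7 / 1 0 1]. Elementwise product with the kernel and sum: 6·-1 + 7·1 + 0·1 + 3·-2 + 7·-1 + 1·1 + 0·1 + 1·-1.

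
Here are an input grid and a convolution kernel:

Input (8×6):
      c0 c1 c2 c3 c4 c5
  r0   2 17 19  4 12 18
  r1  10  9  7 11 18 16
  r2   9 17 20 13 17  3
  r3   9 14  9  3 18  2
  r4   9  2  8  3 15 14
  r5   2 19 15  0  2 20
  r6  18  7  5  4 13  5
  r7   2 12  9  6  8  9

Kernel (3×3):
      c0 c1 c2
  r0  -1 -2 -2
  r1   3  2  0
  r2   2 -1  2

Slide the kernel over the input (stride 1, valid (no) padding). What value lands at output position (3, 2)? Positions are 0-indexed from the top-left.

The receptive field on the input at this output position is [9 3 18 / 8 3 15 / 15 0 2]. Elementwise product with the kernel and sum: 9·-1 + 3·-2 + 18·-2 + 8·3 + 3·2 + 15·2 + 0·-1 + 2·2.

13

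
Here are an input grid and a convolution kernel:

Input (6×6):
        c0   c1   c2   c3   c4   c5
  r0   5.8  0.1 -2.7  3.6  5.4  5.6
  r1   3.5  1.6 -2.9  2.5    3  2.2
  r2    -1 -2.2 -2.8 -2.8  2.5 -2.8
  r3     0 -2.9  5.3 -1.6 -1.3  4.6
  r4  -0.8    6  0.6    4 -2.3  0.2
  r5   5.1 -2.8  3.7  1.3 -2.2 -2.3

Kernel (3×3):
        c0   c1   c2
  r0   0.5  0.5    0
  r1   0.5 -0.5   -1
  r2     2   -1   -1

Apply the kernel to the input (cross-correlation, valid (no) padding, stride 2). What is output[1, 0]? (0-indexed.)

-13.65

The receptive field on the input at this output position is [-1 -2.2 -2.8 / 0 -2.9 5.3 / -0.8 6 0.6]. Elementwise product with the kernel and sum: -1·0.5 + -2.2·0.5 + 0·0.5 + -2.9·-0.5 + 5.3·-1 + -0.8·2 + 6·-1 + 0.6·-1.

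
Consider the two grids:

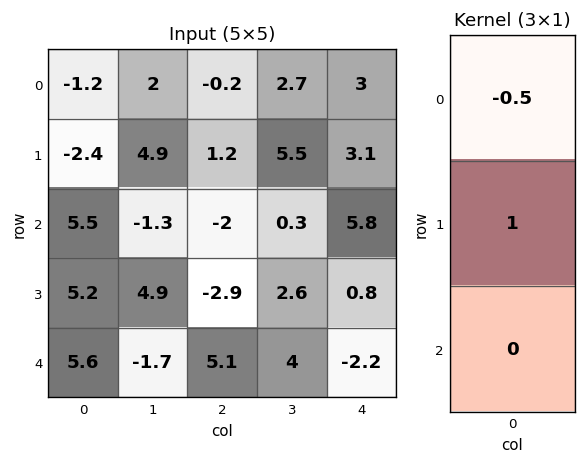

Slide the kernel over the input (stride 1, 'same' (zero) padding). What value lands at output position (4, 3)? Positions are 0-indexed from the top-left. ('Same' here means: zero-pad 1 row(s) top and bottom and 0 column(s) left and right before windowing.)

The receptive field on the zero-padded input at this output position is [2.6 / 4 / 0]. Elementwise product with the kernel and sum: 2.6·-0.5 + 4·1.

2.7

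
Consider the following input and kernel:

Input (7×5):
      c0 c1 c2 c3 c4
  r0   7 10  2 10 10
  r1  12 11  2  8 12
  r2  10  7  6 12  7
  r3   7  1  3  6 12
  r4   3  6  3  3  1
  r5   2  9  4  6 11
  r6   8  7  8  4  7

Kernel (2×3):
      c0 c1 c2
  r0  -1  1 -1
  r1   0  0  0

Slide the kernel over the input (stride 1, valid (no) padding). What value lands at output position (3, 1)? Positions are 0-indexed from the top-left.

-4

The receptive field on the input at this output position is [1 3 6 / 6 3 3]. Elementwise product with the kernel and sum: 1·-1 + 3·1 + 6·-1.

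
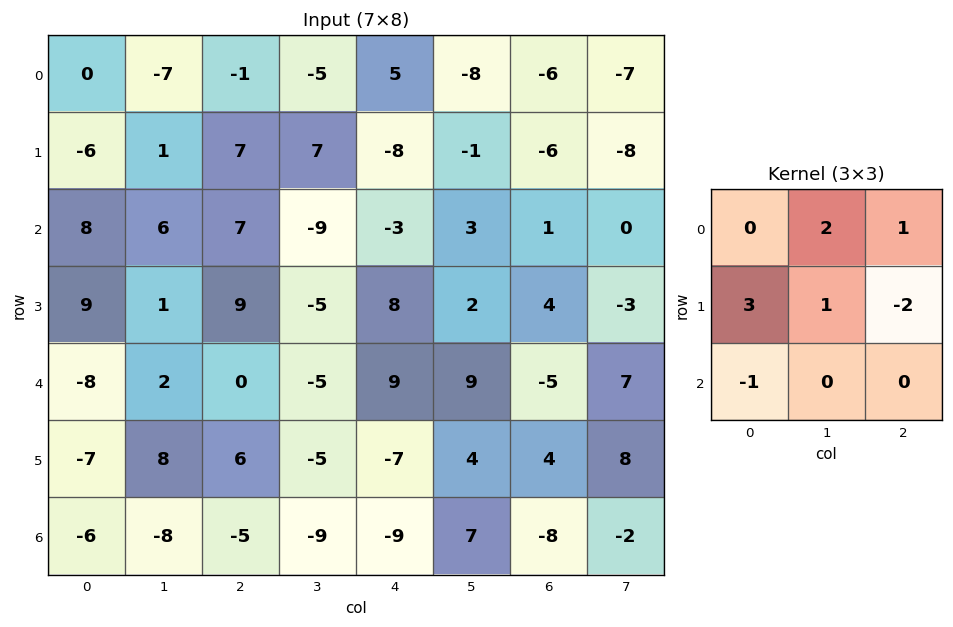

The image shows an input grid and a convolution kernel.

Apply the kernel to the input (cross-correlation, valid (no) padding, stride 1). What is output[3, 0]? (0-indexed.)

-4

The receptive field on the input at this output position is [9 1 9 / -8 2 0 / -7 8 6]. Elementwise product with the kernel and sum: 1·2 + 9·1 + -8·3 + 2·1 + 0·-2 + -7·-1.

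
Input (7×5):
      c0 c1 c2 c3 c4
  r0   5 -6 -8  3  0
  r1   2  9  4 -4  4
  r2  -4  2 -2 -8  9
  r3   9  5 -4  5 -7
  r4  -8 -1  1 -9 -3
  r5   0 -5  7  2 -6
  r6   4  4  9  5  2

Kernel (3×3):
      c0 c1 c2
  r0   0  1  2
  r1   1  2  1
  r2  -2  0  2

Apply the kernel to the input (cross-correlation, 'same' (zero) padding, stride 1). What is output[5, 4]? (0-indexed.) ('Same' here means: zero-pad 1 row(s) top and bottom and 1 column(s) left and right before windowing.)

-23

The receptive field on the zero-padded input at this output position is [-9 -3 0 / 2 -6 0 / 5 2 0]. Elementwise product with the kernel and sum: -3·1 + 0·2 + 2·1 + -6·2 + 0·1 + 5·-2 + 0·2.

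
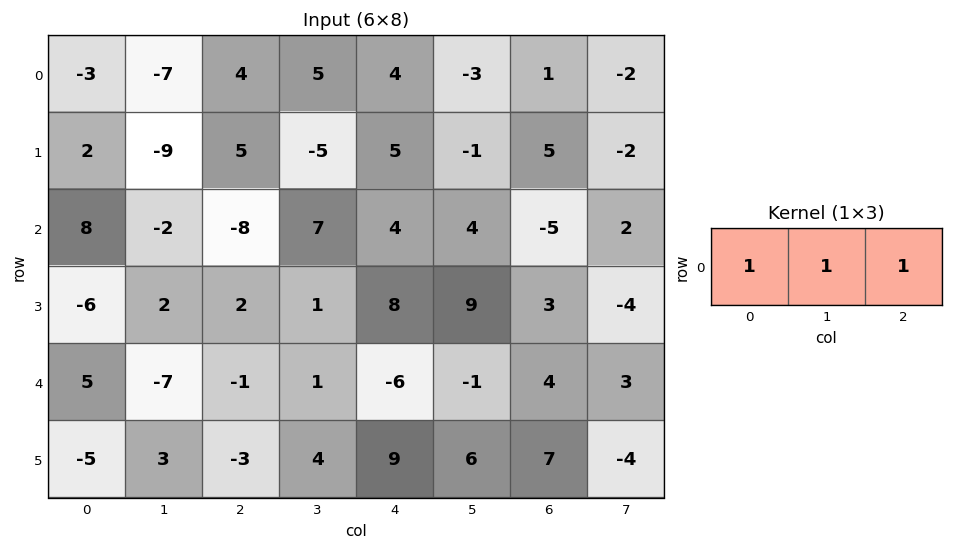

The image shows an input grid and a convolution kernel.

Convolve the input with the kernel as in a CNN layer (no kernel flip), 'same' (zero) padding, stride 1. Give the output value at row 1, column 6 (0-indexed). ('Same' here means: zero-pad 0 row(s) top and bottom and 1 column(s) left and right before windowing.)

2

The receptive field on the zero-padded input at this output position is [-1 5 -2]. Elementwise product with the kernel and sum: -1·1 + 5·1 + -2·1.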